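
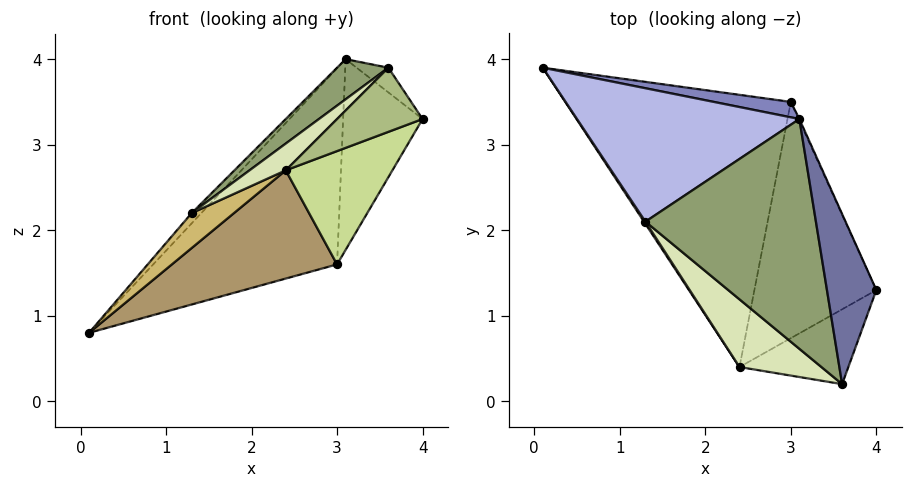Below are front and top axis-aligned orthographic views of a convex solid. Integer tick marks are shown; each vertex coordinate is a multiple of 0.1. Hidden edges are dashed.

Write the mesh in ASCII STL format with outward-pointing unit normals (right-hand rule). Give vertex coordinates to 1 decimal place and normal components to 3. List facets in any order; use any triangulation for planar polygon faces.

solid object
 facet normal 0.737 0.097 0.669
  outer loop
   vertex 3.6 0.2 3.9
   vertex 4.0 1.3 3.3
   vertex 3.1 3.3 4.0
  endloop
 endfacet
 facet normal 0.115 0.990 0.078
  outer loop
   vertex 3.0 3.5 1.6
   vertex 0.1 3.9 0.8
   vertex 3.1 3.3 4.0
  endloop
 endfacet
 facet normal 0.911 0.411 -0.004
  outer loop
   vertex 3.0 3.5 1.6
   vertex 3.1 3.3 4.0
   vertex 4.0 1.3 3.3
  endloop
 endfacet
 facet normal -0.724 0.053 0.688
  outer loop
   vertex 1.3 2.1 2.2
   vertex 3.1 3.3 4.0
   vertex 0.1 3.9 0.8
  endloop
 endfacet
 facet normal -0.656 -0.130 0.743
  outer loop
   vertex 1.3 2.1 2.2
   vertex 3.6 0.2 3.9
   vertex 3.1 3.3 4.0
  endloop
 endfacet
 facet normal 0.545 -0.545 -0.636
  outer loop
   vertex 2.4 0.4 2.7
   vertex 4.0 1.3 3.3
   vertex 3.6 0.2 3.9
  endloop
 endfacet
 facet normal 0.503 -0.374 -0.779
  outer loop
   vertex 2.4 0.4 2.7
   vertex 3.0 3.5 1.6
   vertex 4.0 1.3 3.3
  endloop
 endfacet
 facet normal -0.704 -0.261 0.660
  outer loop
   vertex 2.4 0.4 2.7
   vertex 3.6 0.2 3.9
   vertex 1.3 2.1 2.2
  endloop
 endfacet
 facet normal 0.201 -0.362 -0.910
  outer loop
   vertex 2.4 0.4 2.7
   vertex 0.1 3.9 0.8
   vertex 3.0 3.5 1.6
  endloop
 endfacet
 facet normal -0.844 -0.536 0.034
  outer loop
   vertex 2.4 0.4 2.7
   vertex 1.3 2.1 2.2
   vertex 0.1 3.9 0.8
  endloop
 endfacet
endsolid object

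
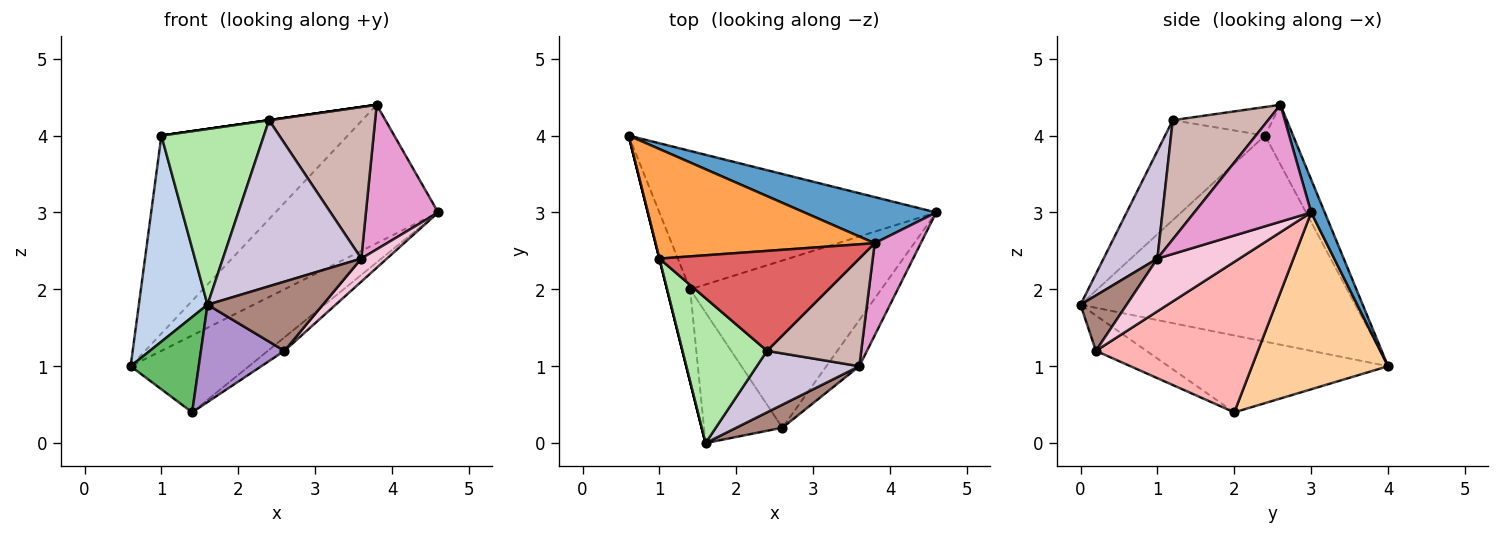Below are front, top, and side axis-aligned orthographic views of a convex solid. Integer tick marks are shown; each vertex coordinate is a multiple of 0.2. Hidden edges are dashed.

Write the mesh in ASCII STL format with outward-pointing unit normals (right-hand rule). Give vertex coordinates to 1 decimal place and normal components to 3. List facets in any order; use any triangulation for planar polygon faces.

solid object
 facet normal 0.079 0.946 0.315
  outer loop
   vertex 3.8 2.6 4.4
   vertex 4.6 3.0 3.0
   vertex 0.6 4.0 1.0
  endloop
 endfacet
 facet normal -0.970 -0.243 0.000
  outer loop
   vertex 1.0 2.4 4.0
   vertex 0.6 4.0 1.0
   vertex 1.6 0.0 1.8
  endloop
 endfacet
 facet normal -0.131 0.867 0.480
  outer loop
   vertex 1.0 2.4 4.0
   vertex 3.8 2.6 4.4
   vertex 0.6 4.0 1.0
  endloop
 endfacet
 facet normal 0.488 0.424 -0.763
  outer loop
   vertex 1.4 2.0 0.4
   vertex 0.6 4.0 1.0
   vertex 4.6 3.0 3.0
  endloop
 endfacet
 facet normal -0.918 -0.285 -0.275
  outer loop
   vertex 1.4 2.0 0.4
   vertex 1.6 0.0 1.8
   vertex 0.6 4.0 1.0
  endloop
 endfacet
 facet normal -0.601 -0.616 0.509
  outer loop
   vertex 2.4 1.2 4.2
   vertex 1.0 2.4 4.0
   vertex 1.6 0.0 1.8
  endloop
 endfacet
 facet normal -0.141 0.000 0.990
  outer loop
   vertex 2.4 1.2 4.2
   vertex 3.8 2.6 4.4
   vertex 1.0 2.4 4.0
  endloop
 endfacet
 facet normal 0.617 0.063 -0.784
  outer loop
   vertex 2.6 0.2 1.2
   vertex 1.4 2.0 0.4
   vertex 4.6 3.0 3.0
  endloop
 endfacet
 facet normal -0.340 -0.562 -0.754
  outer loop
   vertex 2.6 0.2 1.2
   vertex 1.6 0.0 1.8
   vertex 1.4 2.0 0.4
  endloop
 endfacet
 facet normal 0.343 -0.881 0.326
  outer loop
   vertex 3.6 1.0 2.4
   vertex 2.4 1.2 4.2
   vertex 1.6 0.0 1.8
  endloop
 endfacet
 facet normal 0.355 -0.887 0.296
  outer loop
   vertex 3.6 1.0 2.4
   vertex 1.6 0.0 1.8
   vertex 2.6 0.2 1.2
  endloop
 endfacet
 facet normal 0.591 -0.658 0.467
  outer loop
   vertex 3.6 1.0 2.4
   vertex 3.8 2.6 4.4
   vertex 2.4 1.2 4.2
  endloop
 endfacet
 facet normal 0.806 -0.499 0.318
  outer loop
   vertex 3.6 1.0 2.4
   vertex 4.6 3.0 3.0
   vertex 3.8 2.6 4.4
  endloop
 endfacet
 facet normal 0.820 -0.256 -0.512
  outer loop
   vertex 3.6 1.0 2.4
   vertex 2.6 0.2 1.2
   vertex 4.6 3.0 3.0
  endloop
 endfacet
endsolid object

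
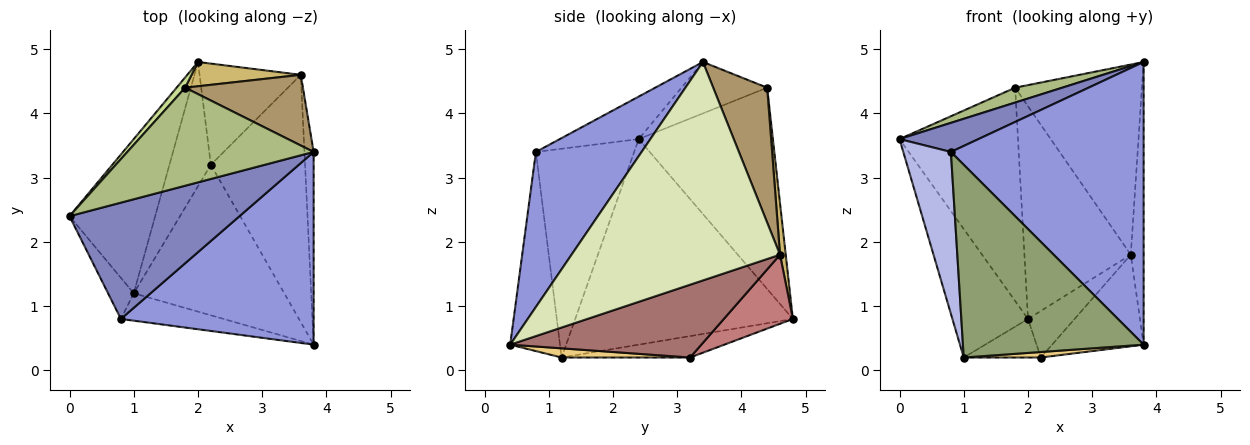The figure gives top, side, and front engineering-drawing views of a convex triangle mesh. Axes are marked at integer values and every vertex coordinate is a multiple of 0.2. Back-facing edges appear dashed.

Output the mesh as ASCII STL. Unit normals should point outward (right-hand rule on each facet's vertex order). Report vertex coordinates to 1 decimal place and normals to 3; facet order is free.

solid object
 facet normal -0.879 0.305 -0.366
  outer loop
   vertex 1.0 1.2 0.2
   vertex 0.0 2.4 3.6
   vertex 2.0 4.8 0.8
  endloop
 endfacet
 facet normal -0.236 -0.236 0.943
  outer loop
   vertex 0.8 0.8 3.4
   vertex 3.8 3.4 4.8
   vertex 0.0 2.4 3.6
  endloop
 endfacet
 facet normal 0.413 -0.753 0.513
  outer loop
   vertex 0.8 0.8 3.4
   vertex 3.8 0.4 0.4
   vertex 3.8 3.4 4.8
  endloop
 endfacet
 facet normal -0.894 -0.433 -0.110
  outer loop
   vertex 0.8 0.8 3.4
   vertex 0.0 2.4 3.6
   vertex 1.0 1.2 0.2
  endloop
 endfacet
 facet normal -0.263 -0.955 -0.136
  outer loop
   vertex 0.8 0.8 3.4
   vertex 1.0 1.2 0.2
   vertex 3.8 0.4 0.4
  endloop
 endfacet
 facet normal -0.263 -0.145 0.954
  outer loop
   vertex 1.8 4.4 4.4
   vertex 0.0 2.4 3.6
   vertex 3.8 3.4 4.8
  endloop
 endfacet
 facet normal -0.749 0.662 0.032
  outer loop
   vertex 1.8 4.4 4.4
   vertex 2.0 4.8 0.8
   vertex 0.0 2.4 3.6
  endloop
 endfacet
 facet normal 0.997 0.061 -0.042
  outer loop
   vertex 3.6 4.6 1.8
   vertex 3.8 3.4 4.8
   vertex 3.8 0.4 0.4
  endloop
 endfacet
 facet normal 0.371 0.871 0.324
  outer loop
   vertex 3.6 4.6 1.8
   vertex 1.8 4.4 4.4
   vertex 3.8 3.4 4.8
  endloop
 endfacet
 facet normal 0.053 0.992 0.113
  outer loop
   vertex 3.6 4.6 1.8
   vertex 2.0 4.8 0.8
   vertex 1.8 4.4 4.4
  endloop
 endfacet
 facet normal 0.061 -0.036 -0.997
  outer loop
   vertex 2.2 3.2 0.2
   vertex 3.8 0.4 0.4
   vertex 1.0 1.2 0.2
  endloop
 endfacet
 facet normal -0.443 0.266 -0.856
  outer loop
   vertex 2.2 3.2 0.2
   vertex 1.0 1.2 0.2
   vertex 2.0 4.8 0.8
  endloop
 endfacet
 facet normal 0.587 0.281 -0.759
  outer loop
   vertex 2.2 3.2 0.2
   vertex 3.6 4.6 1.8
   vertex 3.8 0.4 0.4
  endloop
 endfacet
 facet normal 0.527 0.355 -0.772
  outer loop
   vertex 2.2 3.2 0.2
   vertex 2.0 4.8 0.8
   vertex 3.6 4.6 1.8
  endloop
 endfacet
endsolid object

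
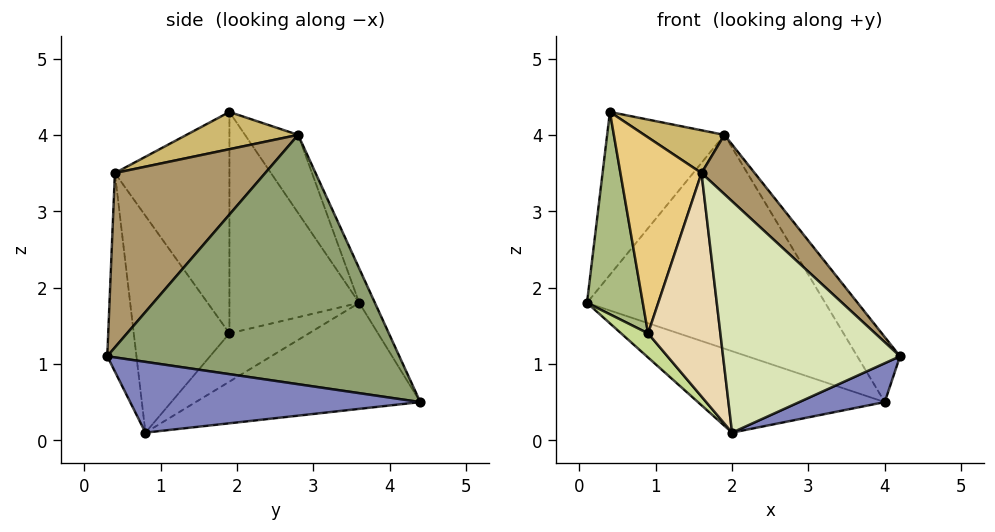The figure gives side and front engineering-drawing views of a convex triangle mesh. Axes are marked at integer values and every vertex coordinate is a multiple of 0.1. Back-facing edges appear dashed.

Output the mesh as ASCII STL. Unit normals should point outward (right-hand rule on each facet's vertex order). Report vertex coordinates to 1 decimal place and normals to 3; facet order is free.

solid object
 facet normal -0.356 0.296 -0.886
  outer loop
   vertex 2.0 0.8 0.1
   vertex 0.1 3.6 1.8
   vertex 4.0 4.4 0.5
  endloop
 endfacet
 facet normal 0.389 -0.115 -0.914
  outer loop
   vertex 2.0 0.8 0.1
   vertex 4.0 4.4 0.5
   vertex 4.2 0.3 1.1
  endloop
 endfacet
 facet normal -0.061 0.921 0.385
  outer loop
   vertex 1.9 2.8 4.0
   vertex 4.0 4.4 0.5
   vertex 0.1 3.6 1.8
  endloop
 endfacet
 facet normal -0.343 0.757 0.556
  outer loop
   vertex 1.9 2.8 4.0
   vertex 0.1 3.6 1.8
   vertex 0.4 1.9 4.3
  endloop
 endfacet
 facet normal 0.826 0.121 0.551
  outer loop
   vertex 1.9 2.8 4.0
   vertex 4.2 0.3 1.1
   vertex 4.0 4.4 0.5
  endloop
 endfacet
 facet normal -0.907 -0.390 -0.156
  outer loop
   vertex 0.9 1.9 1.4
   vertex 0.4 1.9 4.3
   vertex 0.1 3.6 1.8
  endloop
 endfacet
 facet normal -0.837 -0.284 -0.468
  outer loop
   vertex 0.9 1.9 1.4
   vertex 0.1 3.6 1.8
   vertex 2.0 0.8 0.1
  endloop
 endfacet
 facet normal -0.161 -0.978 -0.134
  outer loop
   vertex 1.6 0.4 3.5
   vertex 2.0 0.8 0.1
   vertex 4.2 0.3 1.1
  endloop
 endfacet
 facet normal 0.655 -0.232 0.719
  outer loop
   vertex 1.6 0.4 3.5
   vertex 4.2 0.3 1.1
   vertex 1.9 2.8 4.0
  endloop
 endfacet
 facet normal 0.322 -0.232 0.918
  outer loop
   vertex 1.6 0.4 3.5
   vertex 1.9 2.8 4.0
   vertex 0.4 1.9 4.3
  endloop
 endfacet
 facet normal -0.808 -0.572 -0.139
  outer loop
   vertex 1.6 0.4 3.5
   vertex 0.4 1.9 4.3
   vertex 0.9 1.9 1.4
  endloop
 endfacet
 facet normal -0.787 -0.595 -0.163
  outer loop
   vertex 1.6 0.4 3.5
   vertex 0.9 1.9 1.4
   vertex 2.0 0.8 0.1
  endloop
 endfacet
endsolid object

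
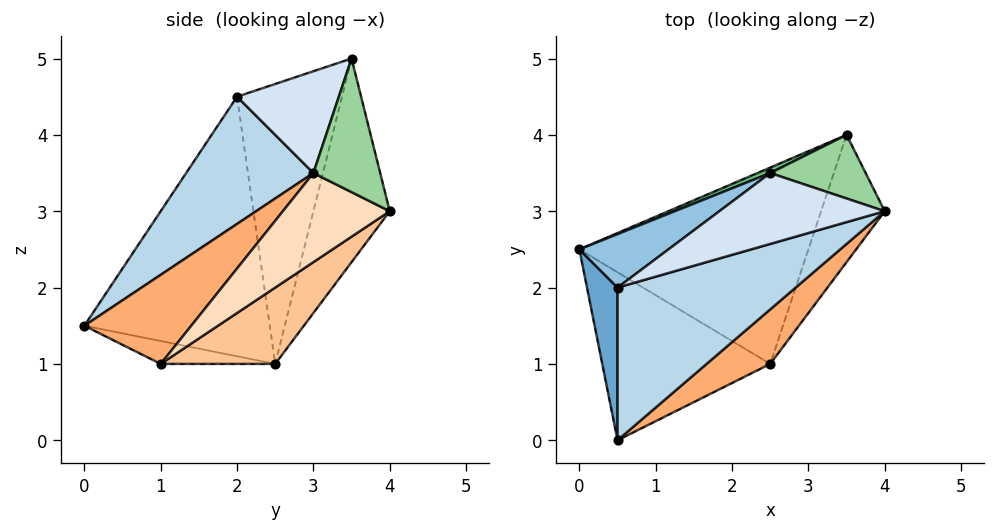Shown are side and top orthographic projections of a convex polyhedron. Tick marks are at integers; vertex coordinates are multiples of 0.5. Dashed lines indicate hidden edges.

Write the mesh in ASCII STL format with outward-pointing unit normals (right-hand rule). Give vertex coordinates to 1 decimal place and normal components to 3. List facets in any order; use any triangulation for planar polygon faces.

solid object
 facet normal -0.978 -0.173 0.115
  outer loop
   vertex 0.5 2.0 4.5
   vertex 0.0 2.5 1.0
   vertex 0.5 0.0 1.5
  endloop
 endfacet
 facet normal -0.619 0.760 0.197
  outer loop
   vertex 0.5 2.0 4.5
   vertex 2.5 3.5 5.0
   vertex 0.0 2.5 1.0
  endloop
 endfacet
 facet normal 0.368 -0.774 0.516
  outer loop
   vertex 0.5 2.0 4.5
   vertex 0.5 0.0 1.5
   vertex 4.0 3.0 3.5
  endloop
 endfacet
 facet normal 0.374 -0.701 0.607
  outer loop
   vertex 0.5 2.0 4.5
   vertex 4.0 3.0 3.5
   vertex 2.5 3.5 5.0
  endloop
 endfacet
 facet normal -0.132 -0.220 -0.967
  outer loop
   vertex 2.5 1.0 1.0
   vertex 0.5 0.0 1.5
   vertex 0.0 2.5 1.0
  endloop
 endfacet
 facet normal 0.487 -0.801 0.348
  outer loop
   vertex 2.5 1.0 1.0
   vertex 4.0 3.0 3.5
   vertex 0.5 0.0 1.5
  endloop
 endfacet
 facet normal 0.280 0.466 -0.839
  outer loop
   vertex 3.5 4.0 3.0
   vertex 2.5 1.0 1.0
   vertex 0.0 2.5 1.0
  endloop
 endfacet
 facet normal 0.808 0.115 -0.577
  outer loop
   vertex 3.5 4.0 3.0
   vertex 4.0 3.0 3.5
   vertex 2.5 1.0 1.0
  endloop
 endfacet
 facet normal -0.406 0.914 0.025
  outer loop
   vertex 3.5 4.0 3.0
   vertex 0.0 2.5 1.0
   vertex 2.5 3.5 5.0
  endloop
 endfacet
 facet normal 0.667 0.572 0.477
  outer loop
   vertex 3.5 4.0 3.0
   vertex 2.5 3.5 5.0
   vertex 4.0 3.0 3.5
  endloop
 endfacet
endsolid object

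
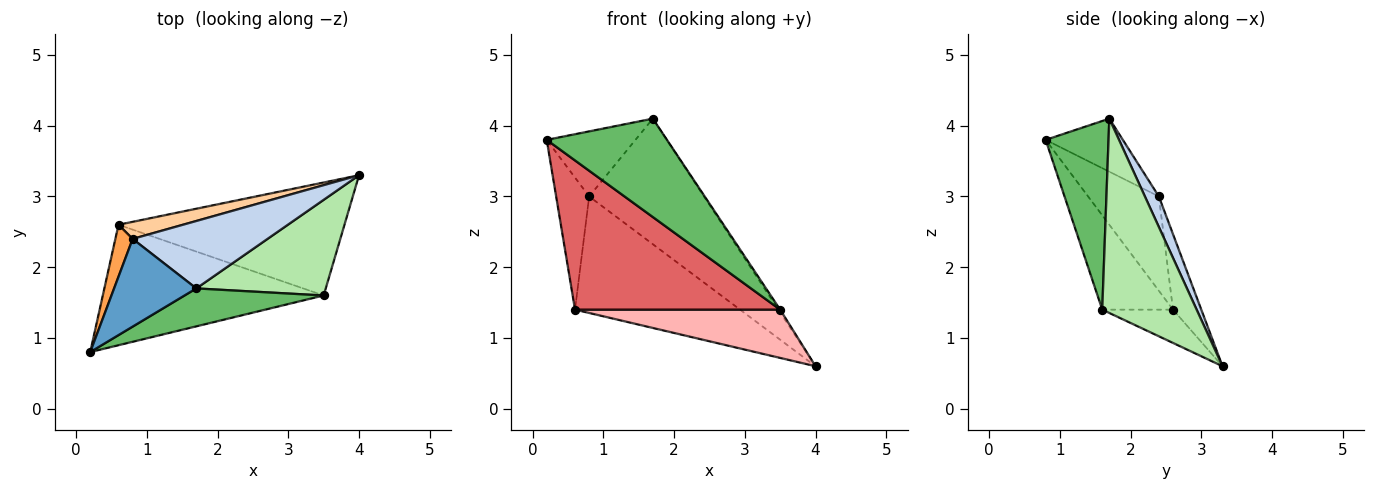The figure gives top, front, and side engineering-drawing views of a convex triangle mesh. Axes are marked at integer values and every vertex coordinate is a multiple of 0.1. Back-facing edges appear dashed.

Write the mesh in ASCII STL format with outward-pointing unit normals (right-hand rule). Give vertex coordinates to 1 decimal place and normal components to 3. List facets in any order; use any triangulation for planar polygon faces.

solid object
 facet normal -0.460 0.529 0.713
  outer loop
   vertex 0.8 2.4 3.0
   vertex 0.2 0.8 3.8
   vertex 1.7 1.7 4.1
  endloop
 endfacet
 facet normal 0.106 0.876 0.470
  outer loop
   vertex 0.8 2.4 3.0
   vertex 1.7 1.7 4.1
   vertex 4.0 3.3 0.6
  endloop
 endfacet
 facet normal -0.894 0.417 0.164
  outer loop
   vertex 0.6 2.6 1.4
   vertex 0.2 0.8 3.8
   vertex 0.8 2.4 3.0
  endloop
 endfacet
 facet normal -0.167 0.976 0.143
  outer loop
   vertex 0.6 2.6 1.4
   vertex 0.8 2.4 3.0
   vertex 4.0 3.3 0.6
  endloop
 endfacet
 facet normal 0.438 -0.839 0.323
  outer loop
   vertex 3.5 1.6 1.4
   vertex 1.7 1.7 4.1
   vertex 0.2 0.8 3.8
  endloop
 endfacet
 facet normal 0.832 0.016 0.554
  outer loop
   vertex 3.5 1.6 1.4
   vertex 4.0 3.3 0.6
   vertex 1.7 1.7 4.1
  endloop
 endfacet
 facet normal -0.259 -0.751 -0.607
  outer loop
   vertex 3.5 1.6 1.4
   vertex 0.2 0.8 3.8
   vertex 0.6 2.6 1.4
  endloop
 endfacet
 facet normal -0.134 -0.389 -0.911
  outer loop
   vertex 3.5 1.6 1.4
   vertex 0.6 2.6 1.4
   vertex 4.0 3.3 0.6
  endloop
 endfacet
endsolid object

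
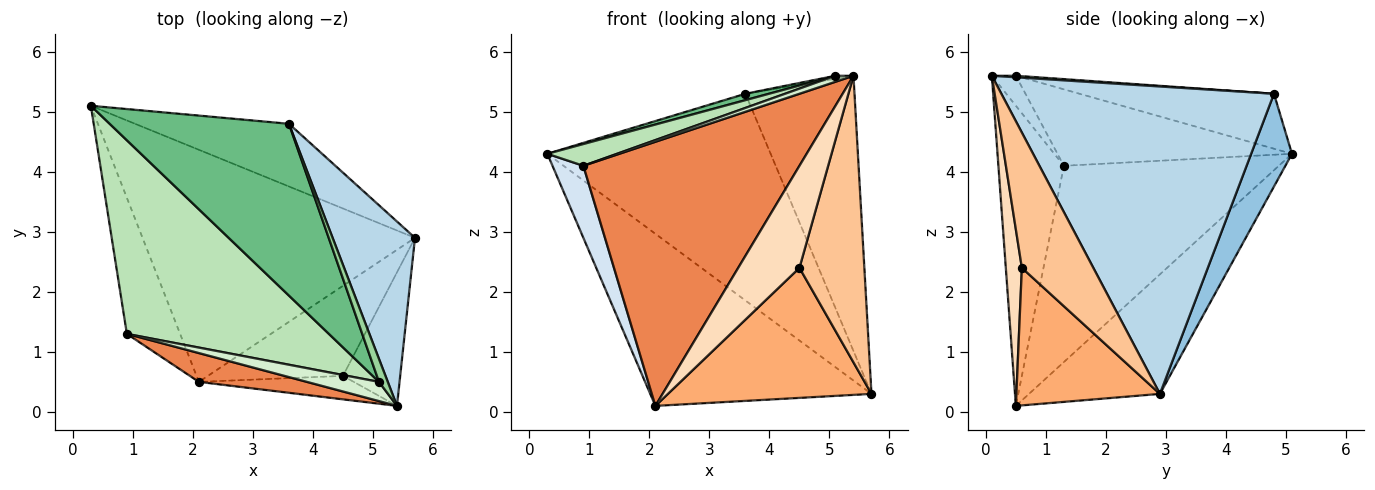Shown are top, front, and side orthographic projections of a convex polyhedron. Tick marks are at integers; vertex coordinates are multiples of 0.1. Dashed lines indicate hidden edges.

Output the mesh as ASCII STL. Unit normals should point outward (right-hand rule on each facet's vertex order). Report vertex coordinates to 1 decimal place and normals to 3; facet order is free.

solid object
 facet normal -0.332 0.562 -0.758
  outer loop
   vertex 2.1 0.5 0.1
   vertex 0.3 5.1 4.3
   vertex 5.7 2.9 0.3
  endloop
 endfacet
 facet normal 0.172 0.943 -0.286
  outer loop
   vertex 3.6 4.8 5.3
   vertex 5.7 2.9 0.3
   vertex 0.3 5.1 4.3
  endloop
 endfacet
 facet normal 0.901 0.360 0.241
  outer loop
   vertex 3.6 4.8 5.3
   vertex 5.4 0.1 5.6
   vertex 5.7 2.9 0.3
  endloop
 endfacet
 facet normal -0.956 -0.137 -0.259
  outer loop
   vertex 0.9 1.3 4.1
   vertex 0.3 5.1 4.3
   vertex 2.1 0.5 0.1
  endloop
 endfacet
 facet normal -0.288 -0.952 0.104
  outer loop
   vertex 0.9 1.3 4.1
   vertex 2.1 0.5 0.1
   vertex 5.4 0.1 5.6
  endloop
 endfacet
 facet normal 0.502 -0.711 -0.492
  outer loop
   vertex 4.5 0.6 2.4
   vertex 2.1 0.5 0.1
   vertex 5.7 2.9 0.3
  endloop
 endfacet
 facet normal 0.706 -0.642 -0.299
  outer loop
   vertex 4.5 0.6 2.4
   vertex 5.7 2.9 0.3
   vertex 5.4 0.1 5.6
  endloop
 endfacet
 facet normal 0.247 -0.944 -0.217
  outer loop
   vertex 4.5 0.6 2.4
   vertex 5.4 0.1 5.6
   vertex 2.1 0.5 0.1
  endloop
 endfacet
 facet normal -0.293 -0.035 0.956
  outer loop
   vertex 5.1 0.5 5.6
   vertex 3.6 4.8 5.3
   vertex 0.3 5.1 4.3
  endloop
 endfacet
 facet normal 0.170 0.127 0.977
  outer loop
   vertex 5.1 0.5 5.6
   vertex 5.4 0.1 5.6
   vertex 3.6 4.8 5.3
  endloop
 endfacet
 facet normal -0.352 -0.105 0.930
  outer loop
   vertex 5.1 0.5 5.6
   vertex 0.3 5.1 4.3
   vertex 0.9 1.3 4.1
  endloop
 endfacet
 facet normal -0.370 -0.277 0.887
  outer loop
   vertex 5.1 0.5 5.6
   vertex 0.9 1.3 4.1
   vertex 5.4 0.1 5.6
  endloop
 endfacet
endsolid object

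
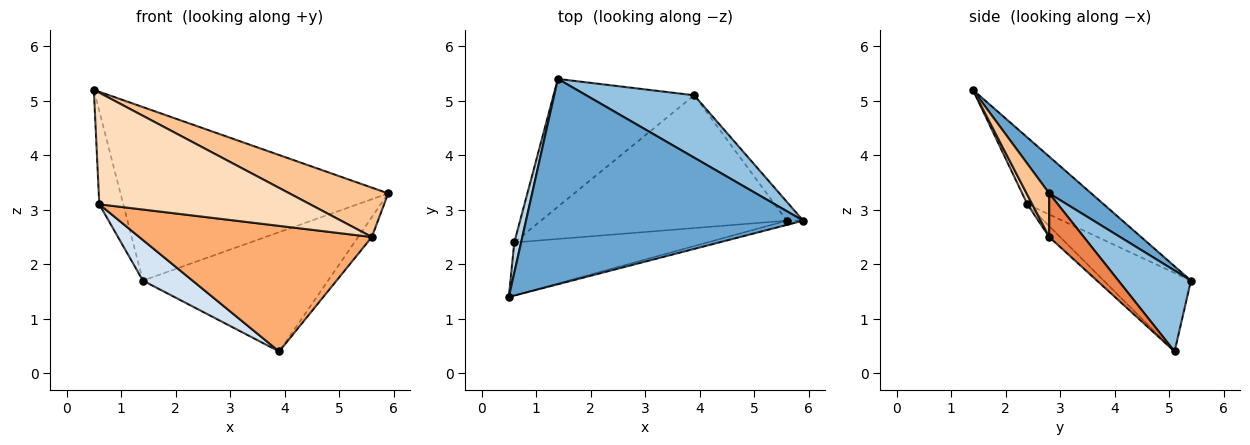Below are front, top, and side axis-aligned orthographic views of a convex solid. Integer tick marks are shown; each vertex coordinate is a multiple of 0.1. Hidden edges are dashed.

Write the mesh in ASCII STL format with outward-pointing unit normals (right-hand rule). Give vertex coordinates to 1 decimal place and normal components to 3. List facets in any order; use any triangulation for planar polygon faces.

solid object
 facet normal 0.101 0.642 0.760
  outer loop
   vertex 1.4 5.4 1.7
   vertex 0.5 1.4 5.2
   vertex 5.9 2.8 3.3
  endloop
 endfacet
 facet normal 0.328 0.837 0.438
  outer loop
   vertex 3.9 5.1 0.4
   vertex 1.4 5.4 1.7
   vertex 5.9 2.8 3.3
  endloop
 endfacet
 facet normal -0.950 0.298 0.097
  outer loop
   vertex 0.6 2.4 3.1
   vertex 0.5 1.4 5.2
   vertex 1.4 5.4 1.7
  endloop
 endfacet
 facet normal -0.470 -0.267 -0.841
  outer loop
   vertex 0.6 2.4 3.1
   vertex 1.4 5.4 1.7
   vertex 3.9 5.1 0.4
  endloop
 endfacet
 facet normal 0.878 0.348 -0.329
  outer loop
   vertex 5.6 2.8 2.5
   vertex 3.9 5.1 0.4
   vertex 5.9 2.8 3.3
  endloop
 endfacet
 facet normal -0.032 -0.687 -0.726
  outer loop
   vertex 5.6 2.8 2.5
   vertex 0.6 2.4 3.1
   vertex 3.9 5.1 0.4
  endloop
 endfacet
 facet normal 0.222 -0.971 -0.083
  outer loop
   vertex 5.6 2.8 2.5
   vertex 5.9 2.8 3.3
   vertex 0.5 1.4 5.2
  endloop
 endfacet
 facet normal 0.021 -0.903 -0.429
  outer loop
   vertex 5.6 2.8 2.5
   vertex 0.5 1.4 5.2
   vertex 0.6 2.4 3.1
  endloop
 endfacet
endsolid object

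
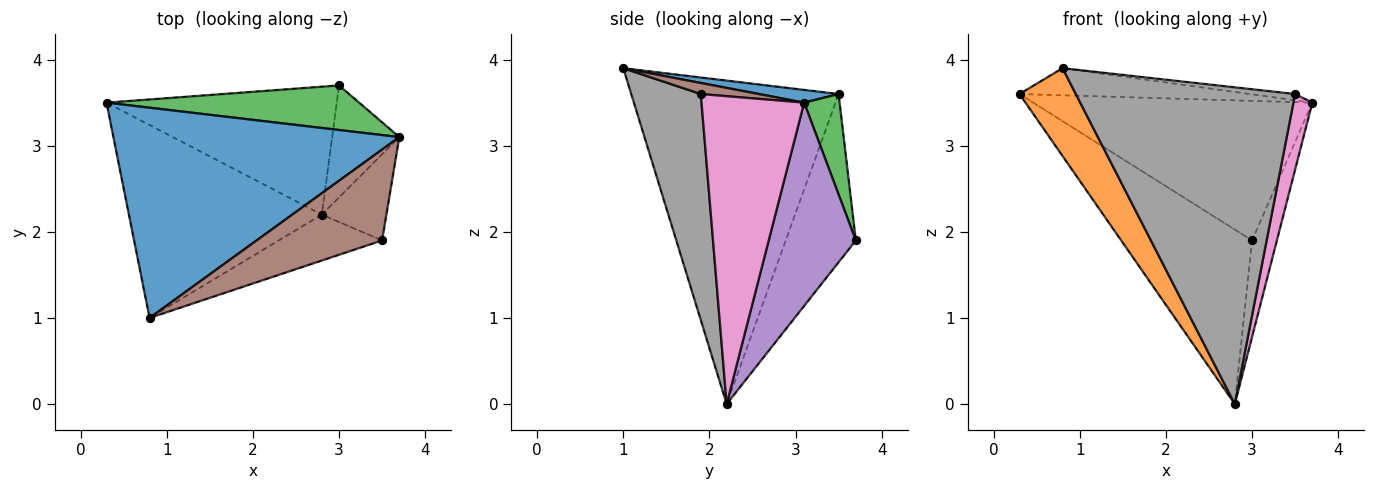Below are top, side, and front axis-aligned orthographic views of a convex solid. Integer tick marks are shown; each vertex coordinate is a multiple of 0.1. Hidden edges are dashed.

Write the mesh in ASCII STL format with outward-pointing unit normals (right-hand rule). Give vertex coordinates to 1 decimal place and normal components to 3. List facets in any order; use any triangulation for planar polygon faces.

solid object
 facet normal 0.044 0.128 0.991
  outer loop
   vertex 0.8 1.0 3.9
   vertex 3.7 3.1 3.5
   vertex 0.3 3.5 3.6
  endloop
 endfacet
 facet normal -0.836 -0.227 -0.499
  outer loop
   vertex 2.8 2.2 0.0
   vertex 0.8 1.0 3.9
   vertex 0.3 3.5 3.6
  endloop
 endfacet
 facet normal 0.120 0.946 0.302
  outer loop
   vertex 3.0 3.7 1.9
   vertex 0.3 3.5 3.6
   vertex 3.7 3.1 3.5
  endloop
 endfacet
 facet normal -0.397 0.740 -0.543
  outer loop
   vertex 3.0 3.7 1.9
   vertex 2.8 2.2 0.0
   vertex 0.3 3.5 3.6
  endloop
 endfacet
 facet normal 0.916 0.261 -0.303
  outer loop
   vertex 3.0 3.7 1.9
   vertex 3.7 3.1 3.5
   vertex 2.8 2.2 0.0
  endloop
 endfacet
 facet normal 0.088 0.068 0.994
  outer loop
   vertex 3.5 1.9 3.6
   vertex 3.7 3.1 3.5
   vertex 0.8 1.0 3.9
  endloop
 endfacet
 facet normal 0.963 -0.177 -0.202
  outer loop
   vertex 3.5 1.9 3.6
   vertex 2.8 2.2 0.0
   vertex 3.7 3.1 3.5
  endloop
 endfacet
 facet normal 0.300 -0.944 -0.137
  outer loop
   vertex 3.5 1.9 3.6
   vertex 0.8 1.0 3.9
   vertex 2.8 2.2 0.0
  endloop
 endfacet
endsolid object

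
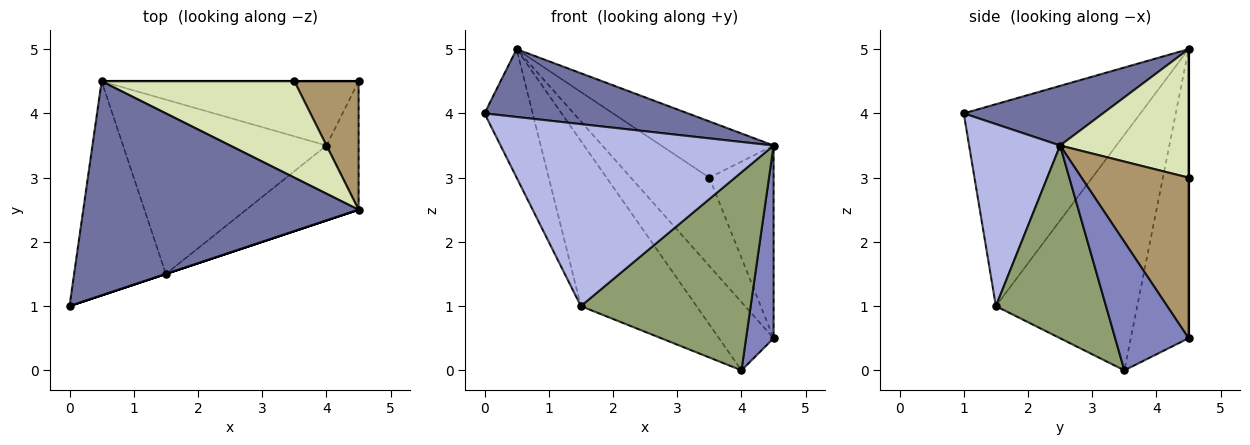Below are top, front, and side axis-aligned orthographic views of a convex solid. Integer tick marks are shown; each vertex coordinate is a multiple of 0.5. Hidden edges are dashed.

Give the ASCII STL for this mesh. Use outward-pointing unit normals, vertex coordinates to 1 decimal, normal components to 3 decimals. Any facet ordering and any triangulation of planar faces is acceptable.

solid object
 facet normal 0.202 -0.296 0.934
  outer loop
   vertex 0.5 4.5 5.0
   vertex 0.0 1.0 4.0
   vertex 4.5 2.5 3.5
  endloop
 endfacet
 facet normal 0.912 -0.342 -0.228
  outer loop
   vertex 4.5 4.5 0.5
   vertex 4.5 2.5 3.5
   vertex 4.0 3.5 0.0
  endloop
 endfacet
 facet normal -0.611 0.577 -0.543
  outer loop
   vertex 4.5 4.5 0.5
   vertex 4.0 3.5 0.0
   vertex 0.5 4.5 5.0
  endloop
 endfacet
 facet normal 0.316 -0.949 0.000
  outer loop
   vertex 1.5 1.5 1.0
   vertex 4.5 2.5 3.5
   vertex 0.0 1.0 4.0
  endloop
 endfacet
 facet normal 0.519 -0.800 -0.303
  outer loop
   vertex 1.5 1.5 1.0
   vertex 4.0 3.5 0.0
   vertex 4.5 2.5 3.5
  endloop
 endfacet
 facet normal -0.884 0.241 -0.402
  outer loop
   vertex 1.5 1.5 1.0
   vertex 0.0 1.0 4.0
   vertex 0.5 4.5 5.0
  endloop
 endfacet
 facet normal -0.643 0.526 -0.556
  outer loop
   vertex 1.5 1.5 1.0
   vertex 0.5 4.5 5.0
   vertex 4.0 3.5 0.0
  endloop
 endfacet
 facet normal 0.499 0.437 0.749
  outer loop
   vertex 3.5 4.5 3.0
   vertex 0.5 4.5 5.0
   vertex 4.5 2.5 3.5
  endloop
 endfacet
 facet normal 0.811 0.487 0.324
  outer loop
   vertex 3.5 4.5 3.0
   vertex 4.5 2.5 3.5
   vertex 4.5 4.5 0.5
  endloop
 endfacet
 facet normal 0.000 1.000 0.000
  outer loop
   vertex 3.5 4.5 3.0
   vertex 4.5 4.5 0.5
   vertex 0.5 4.5 5.0
  endloop
 endfacet
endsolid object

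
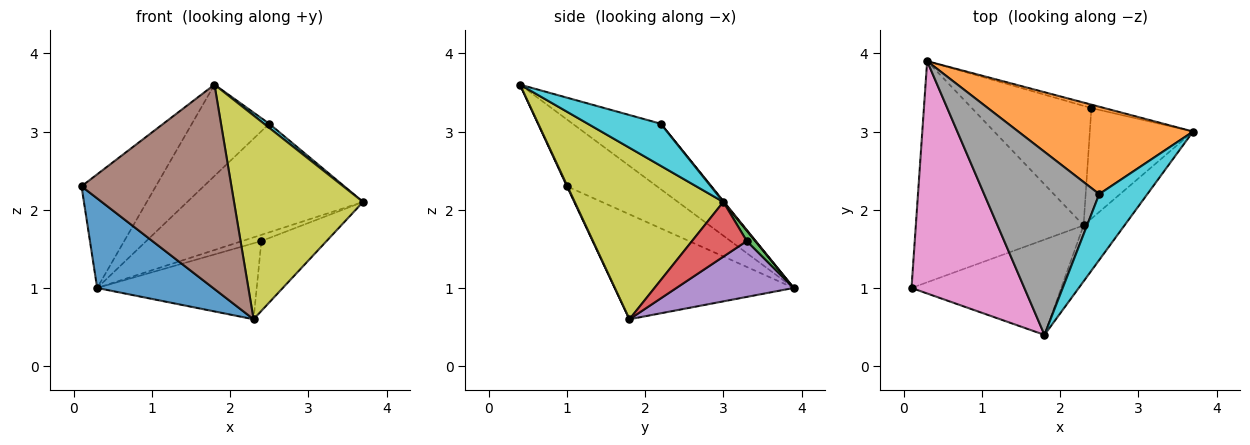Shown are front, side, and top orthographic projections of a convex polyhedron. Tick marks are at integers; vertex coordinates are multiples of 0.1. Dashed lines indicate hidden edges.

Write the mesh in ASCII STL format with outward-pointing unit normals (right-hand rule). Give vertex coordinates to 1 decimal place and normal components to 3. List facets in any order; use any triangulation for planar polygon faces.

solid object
 facet normal -0.501 -0.325 -0.802
  outer loop
   vertex 2.3 1.8 0.6
   vertex 0.1 1.0 2.3
   vertex 0.3 3.9 1.0
  endloop
 endfacet
 facet normal 0.003 0.779 0.627
  outer loop
   vertex 2.5 2.2 3.1
   vertex 3.7 3.0 2.1
   vertex 0.3 3.9 1.0
  endloop
 endfacet
 facet normal 0.362 0.815 -0.453
  outer loop
   vertex 2.4 3.3 1.6
   vertex 0.3 3.9 1.0
   vertex 3.7 3.0 2.1
  endloop
 endfacet
 facet normal 0.409 0.487 -0.772
  outer loop
   vertex 2.4 3.3 1.6
   vertex 3.7 3.0 2.1
   vertex 2.3 1.8 0.6
  endloop
 endfacet
 facet normal 0.367 0.499 -0.785
  outer loop
   vertex 2.4 3.3 1.6
   vertex 2.3 1.8 0.6
   vertex 0.3 3.9 1.0
  endloop
 endfacet
 facet normal 0.003 -0.906 -0.422
  outer loop
   vertex 1.8 0.4 3.6
   vertex 0.1 1.0 2.3
   vertex 2.3 1.8 0.6
  endloop
 endfacet
 facet normal -0.470 0.388 0.793
  outer loop
   vertex 1.8 0.4 3.6
   vertex 0.3 3.9 1.0
   vertex 0.1 1.0 2.3
  endloop
 endfacet
 facet normal -0.454 0.398 0.797
  outer loop
   vertex 1.8 0.4 3.6
   vertex 2.5 2.2 3.1
   vertex 0.3 3.9 1.0
  endloop
 endfacet
 facet normal 0.743 -0.645 -0.177
  outer loop
   vertex 1.8 0.4 3.6
   vertex 2.3 1.8 0.6
   vertex 3.7 3.0 2.1
  endloop
 endfacet
 facet normal 0.658 -0.047 0.752
  outer loop
   vertex 1.8 0.4 3.6
   vertex 3.7 3.0 2.1
   vertex 2.5 2.2 3.1
  endloop
 endfacet
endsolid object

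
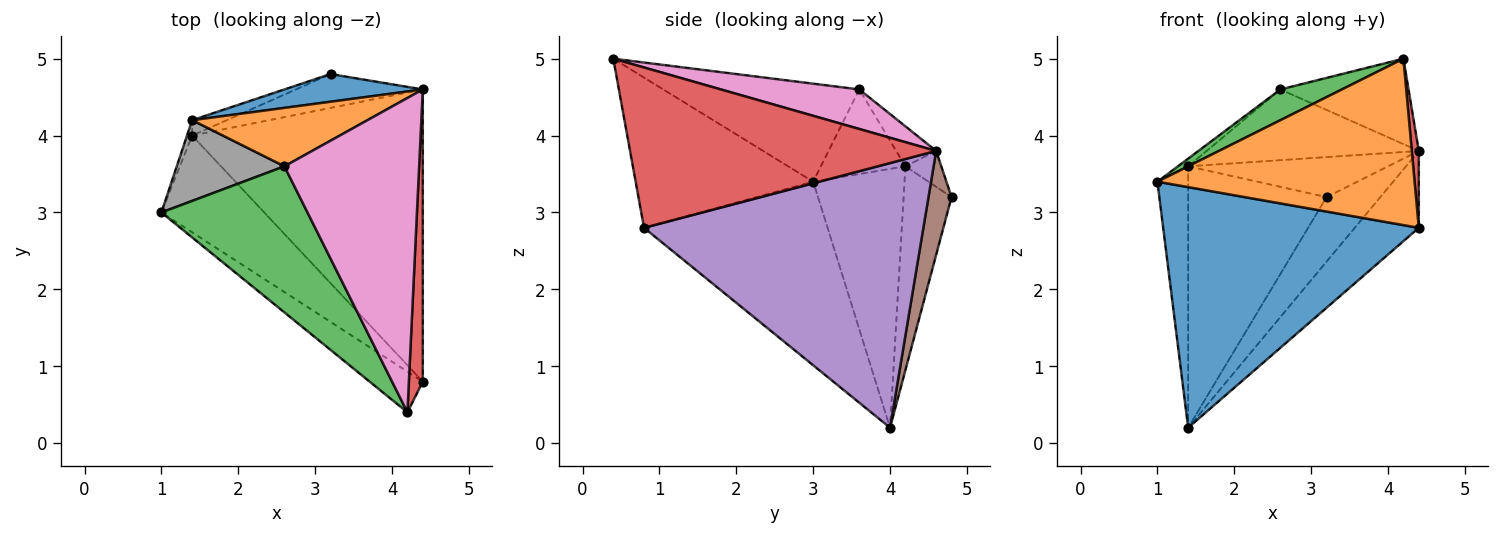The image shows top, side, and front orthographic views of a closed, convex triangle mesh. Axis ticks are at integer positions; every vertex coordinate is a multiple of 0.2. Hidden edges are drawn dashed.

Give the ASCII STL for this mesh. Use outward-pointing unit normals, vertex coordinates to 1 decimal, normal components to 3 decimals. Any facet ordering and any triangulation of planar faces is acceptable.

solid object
 facet normal -0.554 -0.772 -0.311
  outer loop
   vertex 1.4 4.0 0.2
   vertex 4.4 0.8 2.8
   vertex 1.0 3.0 3.4
  endloop
 endfacet
 facet normal -0.557 -0.807 -0.197
  outer loop
   vertex 4.2 0.4 5.0
   vertex 1.0 3.0 3.4
   vertex 4.4 0.8 2.8
  endloop
 endfacet
 facet normal -0.549 -0.172 0.818
  outer loop
   vertex 2.6 3.6 4.6
   vertex 1.0 3.0 3.4
   vertex 4.2 0.4 5.0
  endloop
 endfacet
 facet normal 0.996 -0.023 0.086
  outer loop
   vertex 4.4 4.6 3.8
   vertex 4.2 0.4 5.0
   vertex 4.4 0.8 2.8
  endloop
 endfacet
 facet normal 0.743 0.170 -0.647
  outer loop
   vertex 4.4 4.6 3.8
   vertex 4.4 0.8 2.8
   vertex 1.4 4.0 0.2
  endloop
 endfacet
 facet normal 0.355 0.828 -0.434
  outer loop
   vertex 4.4 4.6 3.8
   vertex 1.4 4.0 0.2
   vertex 3.2 4.8 3.2
  endloop
 endfacet
 facet normal 0.272 0.252 0.928
  outer loop
   vertex 4.4 4.6 3.8
   vertex 2.6 3.6 4.6
   vertex 4.2 0.4 5.0
  endloop
 endfacet
 facet normal -0.616 0.075 0.784
  outer loop
   vertex 1.4 4.2 3.6
   vertex 1.0 3.0 3.4
   vertex 2.6 3.6 4.6
  endloop
 endfacet
 facet normal -0.948 0.319 -0.019
  outer loop
   vertex 1.4 4.2 3.6
   vertex 1.4 4.0 0.2
   vertex 1.0 3.0 3.4
  endloop
 endfacet
 facet normal -0.327 0.943 -0.055
  outer loop
   vertex 1.4 4.2 3.6
   vertex 3.2 4.8 3.2
   vertex 1.4 4.0 0.2
  endloop
 endfacet
 facet normal -0.146 0.813 0.563
  outer loop
   vertex 1.4 4.2 3.6
   vertex 4.4 4.6 3.8
   vertex 3.2 4.8 3.2
  endloop
 endfacet
 facet normal -0.144 0.763 0.630
  outer loop
   vertex 1.4 4.2 3.6
   vertex 2.6 3.6 4.6
   vertex 4.4 4.6 3.8
  endloop
 endfacet
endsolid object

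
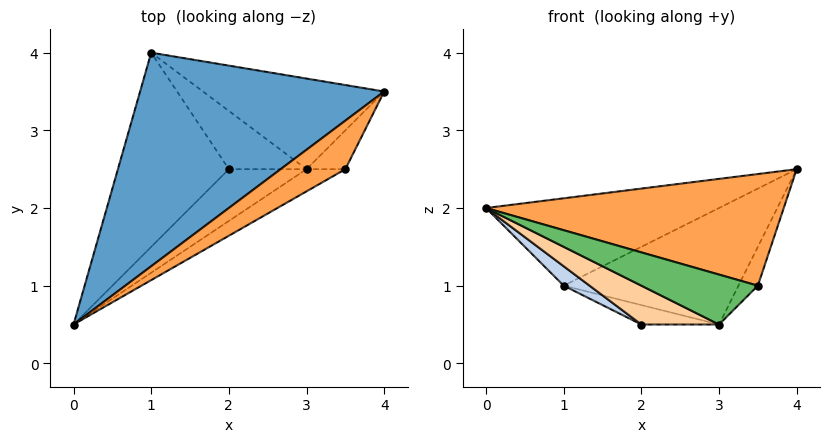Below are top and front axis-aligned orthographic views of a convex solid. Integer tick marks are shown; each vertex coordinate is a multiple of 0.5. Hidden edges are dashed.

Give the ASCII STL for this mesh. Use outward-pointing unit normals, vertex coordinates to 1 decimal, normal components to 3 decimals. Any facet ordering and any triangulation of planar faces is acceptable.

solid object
 facet normal -0.371 0.352 0.859
  outer loop
   vertex 1.0 4.0 1.0
   vertex 0.0 0.5 2.0
   vertex 4.0 3.5 2.5
  endloop
 endfacet
 facet normal -0.543 -0.084 -0.836
  outer loop
   vertex 2.0 2.5 0.5
   vertex 0.0 0.5 2.0
   vertex 1.0 4.0 1.0
  endloop
 endfacet
 facet normal 0.538 -0.773 0.336
  outer loop
   vertex 3.5 2.5 1.0
   vertex 4.0 3.5 2.5
   vertex 0.0 0.5 2.0
  endloop
 endfacet
 facet normal 0.000 -0.600 -0.800
  outer loop
   vertex 3.0 2.5 0.5
   vertex 0.0 0.5 2.0
   vertex 2.0 2.5 0.5
  endloop
 endfacet
 facet normal 0.376 -0.847 -0.376
  outer loop
   vertex 3.0 2.5 0.5
   vertex 3.5 2.5 1.0
   vertex 0.0 0.5 2.0
  endloop
 endfacet
 facet normal 0.000 0.316 -0.949
  outer loop
   vertex 3.0 2.5 0.5
   vertex 2.0 2.5 0.5
   vertex 1.0 4.0 1.0
  endloop
 endfacet
 facet normal 0.402 0.723 -0.562
  outer loop
   vertex 3.0 2.5 0.5
   vertex 1.0 4.0 1.0
   vertex 4.0 3.5 2.5
  endloop
 endfacet
 facet normal 0.577 0.577 -0.577
  outer loop
   vertex 3.0 2.5 0.5
   vertex 4.0 3.5 2.5
   vertex 3.5 2.5 1.0
  endloop
 endfacet
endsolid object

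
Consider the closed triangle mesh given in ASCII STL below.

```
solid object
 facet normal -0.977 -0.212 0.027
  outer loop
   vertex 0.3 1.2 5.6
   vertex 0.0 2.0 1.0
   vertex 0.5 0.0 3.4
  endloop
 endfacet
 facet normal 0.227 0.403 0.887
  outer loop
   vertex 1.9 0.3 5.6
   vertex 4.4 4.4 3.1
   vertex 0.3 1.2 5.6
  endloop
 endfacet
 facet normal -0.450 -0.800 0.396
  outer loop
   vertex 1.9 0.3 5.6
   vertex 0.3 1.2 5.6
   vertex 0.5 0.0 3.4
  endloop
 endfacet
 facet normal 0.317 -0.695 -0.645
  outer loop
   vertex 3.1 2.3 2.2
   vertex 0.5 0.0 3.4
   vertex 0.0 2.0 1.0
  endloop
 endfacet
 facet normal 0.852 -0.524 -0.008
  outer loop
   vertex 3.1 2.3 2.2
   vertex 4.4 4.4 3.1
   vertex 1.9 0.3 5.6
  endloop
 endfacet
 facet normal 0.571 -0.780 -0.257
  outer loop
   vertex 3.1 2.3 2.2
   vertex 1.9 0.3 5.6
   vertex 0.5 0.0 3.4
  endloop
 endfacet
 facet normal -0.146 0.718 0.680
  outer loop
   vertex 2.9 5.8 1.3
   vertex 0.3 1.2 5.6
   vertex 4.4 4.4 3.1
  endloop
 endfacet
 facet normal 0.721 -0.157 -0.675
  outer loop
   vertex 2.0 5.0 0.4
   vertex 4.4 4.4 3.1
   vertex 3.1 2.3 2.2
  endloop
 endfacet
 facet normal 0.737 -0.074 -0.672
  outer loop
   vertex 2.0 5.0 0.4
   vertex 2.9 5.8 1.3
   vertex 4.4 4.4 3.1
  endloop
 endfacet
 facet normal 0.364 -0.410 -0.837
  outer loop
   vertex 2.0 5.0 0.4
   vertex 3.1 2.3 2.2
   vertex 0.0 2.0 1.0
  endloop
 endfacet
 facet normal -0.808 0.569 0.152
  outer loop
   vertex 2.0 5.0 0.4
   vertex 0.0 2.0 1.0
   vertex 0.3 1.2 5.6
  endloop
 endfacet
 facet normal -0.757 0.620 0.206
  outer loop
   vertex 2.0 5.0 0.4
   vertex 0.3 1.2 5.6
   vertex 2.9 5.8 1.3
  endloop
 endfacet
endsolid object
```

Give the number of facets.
12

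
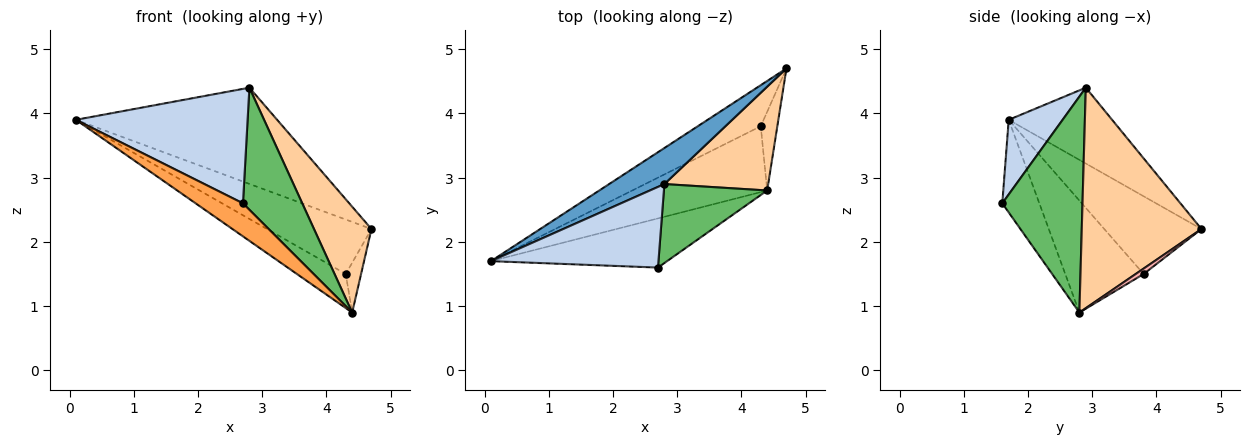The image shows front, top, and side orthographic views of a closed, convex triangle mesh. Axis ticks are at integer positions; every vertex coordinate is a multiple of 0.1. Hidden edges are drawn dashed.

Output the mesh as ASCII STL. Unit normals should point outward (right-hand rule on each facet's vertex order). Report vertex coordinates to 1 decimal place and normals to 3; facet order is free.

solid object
 facet normal -0.434 0.844 0.316
  outer loop
   vertex 2.8 2.9 4.4
   vertex 4.7 4.7 2.2
   vertex 0.1 1.7 3.9
  endloop
 endfacet
 facet normal 0.249 -0.792 0.558
  outer loop
   vertex 2.8 2.9 4.4
   vertex 0.1 1.7 3.9
   vertex 2.7 1.6 2.6
  endloop
 endfacet
 facet normal -0.400 -0.511 -0.761
  outer loop
   vertex 4.4 2.8 0.9
   vertex 2.7 1.6 2.6
   vertex 0.1 1.7 3.9
  endloop
 endfacet
 facet normal 0.830 -0.398 0.391
  outer loop
   vertex 4.4 2.8 0.9
   vertex 4.7 4.7 2.2
   vertex 2.8 2.9 4.4
  endloop
 endfacet
 facet normal 0.751 -0.555 0.359
  outer loop
   vertex 4.4 2.8 0.9
   vertex 2.8 2.9 4.4
   vertex 2.7 1.6 2.6
  endloop
 endfacet
 facet normal -0.597 0.641 -0.483
  outer loop
   vertex 4.3 3.8 1.5
   vertex 0.1 1.7 3.9
   vertex 4.7 4.7 2.2
  endloop
 endfacet
 facet normal -0.593 0.370 -0.715
  outer loop
   vertex 4.3 3.8 1.5
   vertex 4.4 2.8 0.9
   vertex 0.1 1.7 3.9
  endloop
 endfacet
 facet normal 0.266 0.515 -0.815
  outer loop
   vertex 4.3 3.8 1.5
   vertex 4.7 4.7 2.2
   vertex 4.4 2.8 0.9
  endloop
 endfacet
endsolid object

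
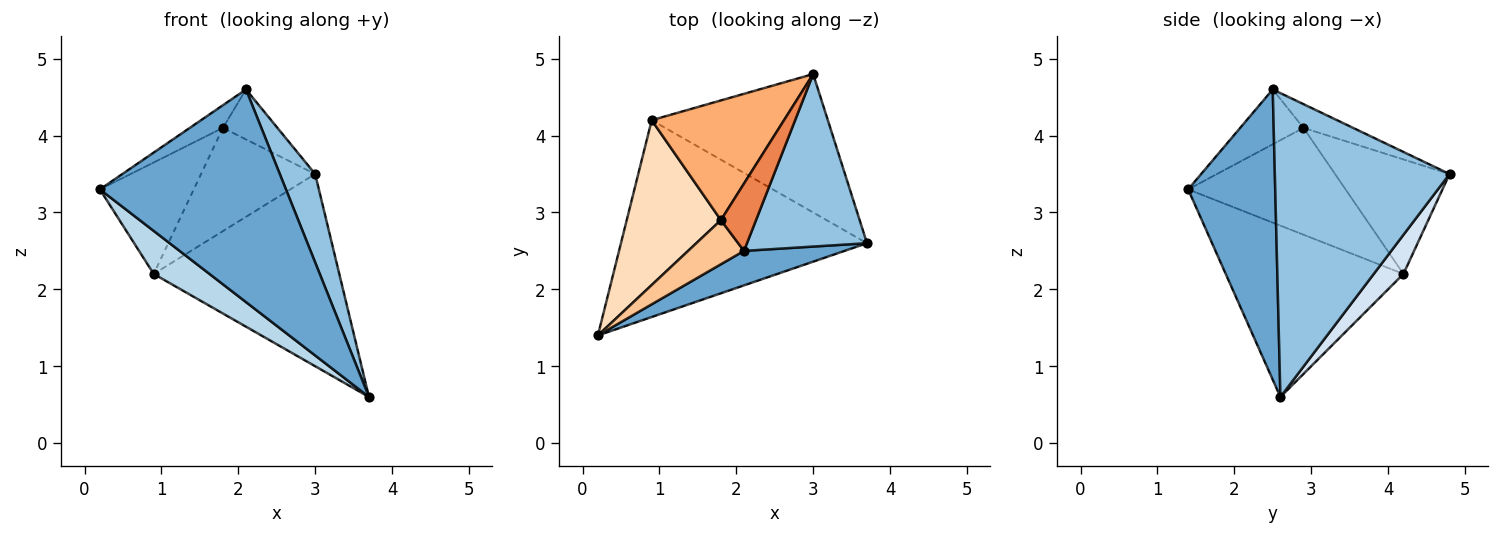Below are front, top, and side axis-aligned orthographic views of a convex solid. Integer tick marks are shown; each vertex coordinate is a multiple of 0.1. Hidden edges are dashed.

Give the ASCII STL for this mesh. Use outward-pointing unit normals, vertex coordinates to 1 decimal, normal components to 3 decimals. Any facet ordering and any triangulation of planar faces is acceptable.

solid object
 facet normal 0.419 -0.896 0.145
  outer loop
   vertex 2.1 2.5 4.6
   vertex 0.2 1.4 3.3
   vertex 3.7 2.6 0.6
  endloop
 endfacet
 facet normal 0.914 -0.185 0.361
  outer loop
   vertex 2.1 2.5 4.6
   vertex 3.7 2.6 0.6
   vertex 3.0 4.8 3.5
  endloop
 endfacet
 facet normal -0.563 -0.177 -0.808
  outer loop
   vertex 0.9 4.2 2.2
   vertex 3.7 2.6 0.6
   vertex 0.2 1.4 3.3
  endloop
 endfacet
 facet normal 0.129 0.805 -0.579
  outer loop
   vertex 0.9 4.2 2.2
   vertex 3.0 4.8 3.5
   vertex 3.7 2.6 0.6
  endloop
 endfacet
 facet normal -0.477 0.524 0.706
  outer loop
   vertex 1.8 2.9 4.1
   vertex 2.1 2.5 4.6
   vertex 3.0 4.8 3.5
  endloop
 endfacet
 facet normal -0.548 0.546 0.633
  outer loop
   vertex 1.8 2.9 4.1
   vertex 3.0 4.8 3.5
   vertex 0.9 4.2 2.2
  endloop
 endfacet
 facet normal -0.658 0.344 0.670
  outer loop
   vertex 1.8 2.9 4.1
   vertex 0.2 1.4 3.3
   vertex 2.1 2.5 4.6
  endloop
 endfacet
 facet normal -0.685 0.408 0.604
  outer loop
   vertex 1.8 2.9 4.1
   vertex 0.9 4.2 2.2
   vertex 0.2 1.4 3.3
  endloop
 endfacet
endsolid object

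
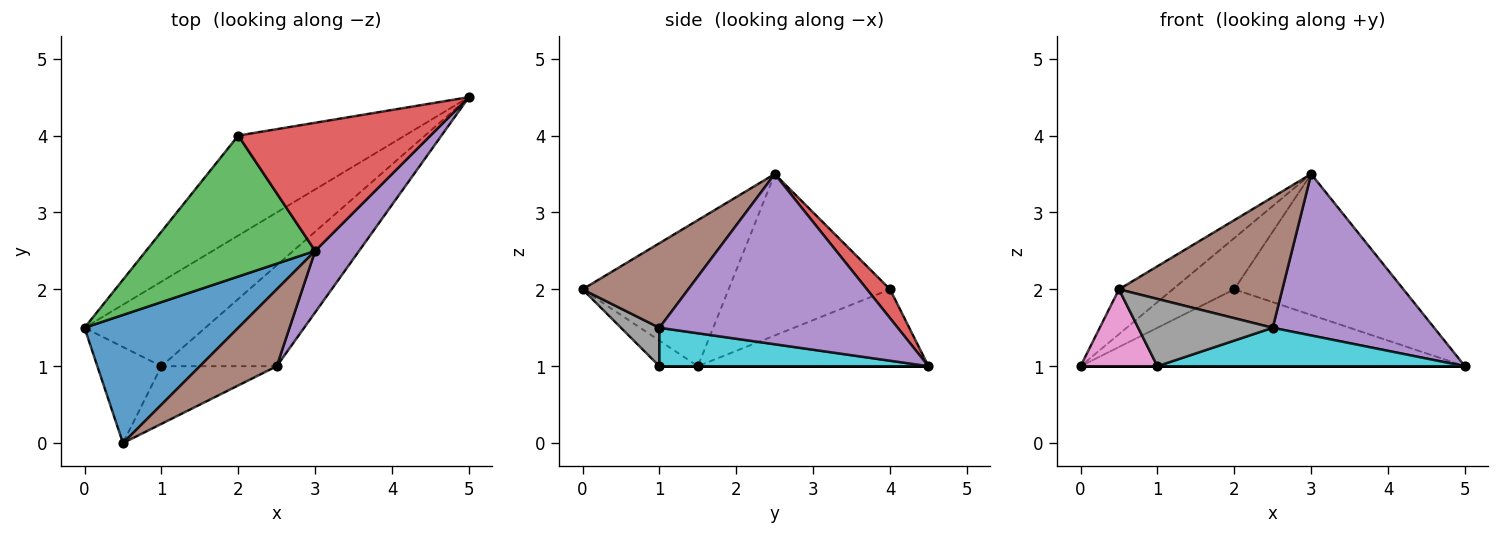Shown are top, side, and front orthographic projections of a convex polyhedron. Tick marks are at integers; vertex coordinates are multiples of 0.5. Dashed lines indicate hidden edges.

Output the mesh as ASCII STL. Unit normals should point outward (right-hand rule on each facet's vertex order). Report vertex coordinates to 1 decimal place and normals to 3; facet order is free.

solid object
 facet normal -0.668 0.246 0.703
  outer loop
   vertex 3.0 2.5 3.5
   vertex 0.0 1.5 1.0
   vertex 0.5 0.0 2.0
  endloop
 endfacet
 facet normal -0.344 0.573 -0.744
  outer loop
   vertex 2.0 4.0 2.0
   vertex 5.0 4.5 1.0
   vertex 0.0 1.5 1.0
  endloop
 endfacet
 facet normal -0.668 0.254 0.700
  outer loop
   vertex 2.0 4.0 2.0
   vertex 0.0 1.5 1.0
   vertex 3.0 2.5 3.5
  endloop
 endfacet
 facet normal 0.100 0.736 0.669
  outer loop
   vertex 2.0 4.0 2.0
   vertex 3.0 2.5 3.5
   vertex 5.0 4.5 1.0
  endloop
 endfacet
 facet normal 0.810 -0.548 0.209
  outer loop
   vertex 2.5 1.0 1.5
   vertex 5.0 4.5 1.0
   vertex 3.0 2.5 3.5
  endloop
 endfacet
 facet normal 0.487 -0.753 0.443
  outer loop
   vertex 2.5 1.0 1.5
   vertex 3.0 2.5 3.5
   vertex 0.5 0.0 2.0
  endloop
 endfacet
 facet normal -0.298 -0.596 -0.745
  outer loop
   vertex 1.0 1.0 1.0
   vertex 0.5 0.0 2.0
   vertex 0.0 1.5 1.0
  endloop
 endfacet
 facet normal 0.212 -0.742 -0.636
  outer loop
   vertex 1.0 1.0 1.0
   vertex 2.5 1.0 1.5
   vertex 0.5 0.0 2.0
  endloop
 endfacet
 facet normal 0.000 0.000 -1.000
  outer loop
   vertex 1.0 1.0 1.0
   vertex 0.0 1.5 1.0
   vertex 5.0 4.5 1.0
  endloop
 endfacet
 facet normal 0.297 -0.340 -0.892
  outer loop
   vertex 1.0 1.0 1.0
   vertex 5.0 4.5 1.0
   vertex 2.5 1.0 1.5
  endloop
 endfacet
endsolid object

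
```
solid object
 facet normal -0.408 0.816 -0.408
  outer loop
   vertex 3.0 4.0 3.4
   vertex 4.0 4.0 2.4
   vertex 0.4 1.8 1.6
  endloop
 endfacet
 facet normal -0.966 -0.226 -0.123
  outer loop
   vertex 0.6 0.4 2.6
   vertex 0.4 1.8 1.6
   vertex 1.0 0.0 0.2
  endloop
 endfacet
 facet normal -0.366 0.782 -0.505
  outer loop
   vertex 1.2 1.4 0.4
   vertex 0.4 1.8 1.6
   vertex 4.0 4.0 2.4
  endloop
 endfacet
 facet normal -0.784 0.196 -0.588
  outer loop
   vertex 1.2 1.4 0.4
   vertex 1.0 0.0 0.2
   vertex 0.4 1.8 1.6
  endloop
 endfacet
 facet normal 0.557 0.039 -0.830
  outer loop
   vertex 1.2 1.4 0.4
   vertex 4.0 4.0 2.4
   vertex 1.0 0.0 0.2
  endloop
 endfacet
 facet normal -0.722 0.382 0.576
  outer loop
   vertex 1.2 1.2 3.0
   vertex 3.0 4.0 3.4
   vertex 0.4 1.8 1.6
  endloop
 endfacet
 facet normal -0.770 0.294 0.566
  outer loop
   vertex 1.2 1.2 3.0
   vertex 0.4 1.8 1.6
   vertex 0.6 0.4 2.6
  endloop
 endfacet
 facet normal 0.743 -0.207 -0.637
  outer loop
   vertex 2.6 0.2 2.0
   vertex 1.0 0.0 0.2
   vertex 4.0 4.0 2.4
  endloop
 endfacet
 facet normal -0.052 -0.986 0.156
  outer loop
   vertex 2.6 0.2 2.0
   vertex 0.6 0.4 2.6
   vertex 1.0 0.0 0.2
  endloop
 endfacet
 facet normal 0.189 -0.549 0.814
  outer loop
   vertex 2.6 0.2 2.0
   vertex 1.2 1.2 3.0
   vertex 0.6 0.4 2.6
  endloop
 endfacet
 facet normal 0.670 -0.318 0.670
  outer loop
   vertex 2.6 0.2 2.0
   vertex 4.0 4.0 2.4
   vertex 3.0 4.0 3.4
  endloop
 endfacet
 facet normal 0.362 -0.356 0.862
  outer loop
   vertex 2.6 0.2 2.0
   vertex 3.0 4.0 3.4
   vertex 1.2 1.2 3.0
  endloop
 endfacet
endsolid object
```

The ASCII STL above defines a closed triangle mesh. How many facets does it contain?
12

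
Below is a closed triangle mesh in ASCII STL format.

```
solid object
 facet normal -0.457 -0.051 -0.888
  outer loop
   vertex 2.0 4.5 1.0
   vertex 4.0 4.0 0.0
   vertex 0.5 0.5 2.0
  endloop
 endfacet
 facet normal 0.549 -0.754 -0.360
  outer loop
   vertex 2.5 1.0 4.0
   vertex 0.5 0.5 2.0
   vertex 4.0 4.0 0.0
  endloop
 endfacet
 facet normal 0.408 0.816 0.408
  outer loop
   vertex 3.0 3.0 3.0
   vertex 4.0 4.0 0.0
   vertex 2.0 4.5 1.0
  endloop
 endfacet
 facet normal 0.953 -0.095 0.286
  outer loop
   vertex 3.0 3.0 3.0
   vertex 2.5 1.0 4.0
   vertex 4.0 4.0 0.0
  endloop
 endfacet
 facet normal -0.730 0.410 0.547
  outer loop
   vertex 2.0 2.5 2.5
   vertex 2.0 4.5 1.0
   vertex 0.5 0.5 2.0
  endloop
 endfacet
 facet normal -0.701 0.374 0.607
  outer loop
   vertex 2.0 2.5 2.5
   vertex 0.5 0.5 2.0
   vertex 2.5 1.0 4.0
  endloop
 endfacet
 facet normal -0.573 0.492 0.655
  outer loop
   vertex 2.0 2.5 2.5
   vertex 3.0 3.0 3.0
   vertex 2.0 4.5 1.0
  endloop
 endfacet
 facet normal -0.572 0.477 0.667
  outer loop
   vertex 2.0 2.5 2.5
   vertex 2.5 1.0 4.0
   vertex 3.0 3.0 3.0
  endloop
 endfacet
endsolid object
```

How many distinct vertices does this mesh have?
6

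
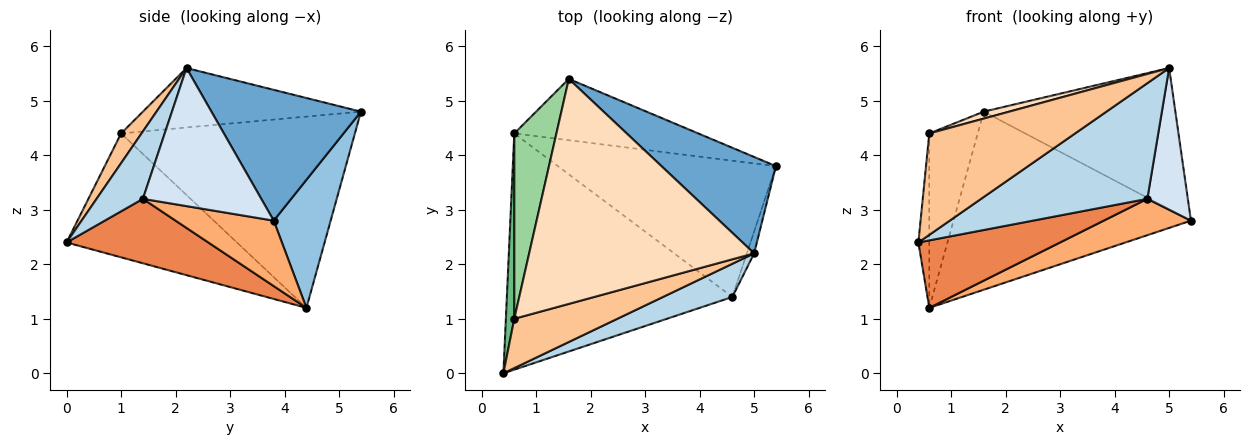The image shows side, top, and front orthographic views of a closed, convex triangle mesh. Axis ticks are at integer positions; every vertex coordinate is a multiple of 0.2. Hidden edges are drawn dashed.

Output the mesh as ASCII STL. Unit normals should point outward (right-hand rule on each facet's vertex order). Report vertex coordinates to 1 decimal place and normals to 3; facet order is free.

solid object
 facet normal 0.542 0.694 0.474
  outer loop
   vertex 5.0 2.2 5.6
   vertex 5.4 3.8 2.8
   vertex 1.6 5.4 4.8
  endloop
 endfacet
 facet normal 0.221 0.922 -0.318
  outer loop
   vertex 0.6 4.4 1.2
   vertex 1.6 5.4 4.8
   vertex 5.4 3.8 2.8
  endloop
 endfacet
 facet normal 0.259 -0.928 0.266
  outer loop
   vertex 4.6 1.4 3.2
   vertex 5.0 2.2 5.6
   vertex 0.4 0.0 2.4
  endloop
 endfacet
 facet normal 0.945 -0.323 -0.050
  outer loop
   vertex 4.6 1.4 3.2
   vertex 5.4 3.8 2.8
   vertex 5.0 2.2 5.6
  endloop
 endfacet
 facet normal 0.265 -0.265 -0.927
  outer loop
   vertex 4.6 1.4 3.2
   vertex 0.4 0.0 2.4
   vertex 0.6 4.4 1.2
  endloop
 endfacet
 facet normal 0.278 -0.247 -0.928
  outer loop
   vertex 4.6 1.4 3.2
   vertex 0.6 4.4 1.2
   vertex 5.4 3.8 2.8
  endloop
 endfacet
 facet normal 0.125 -0.892 0.434
  outer loop
   vertex 0.6 1.0 4.4
   vertex 0.4 0.0 2.4
   vertex 5.0 2.2 5.6
  endloop
 endfacet
 facet normal -0.255 -0.030 0.966
  outer loop
   vertex 0.6 1.0 4.4
   vertex 5.0 2.2 5.6
   vertex 1.6 5.4 4.8
  endloop
 endfacet
 facet normal -0.996 0.064 0.068
  outer loop
   vertex 0.6 1.0 4.4
   vertex 0.6 4.4 1.2
   vertex 0.4 0.0 2.4
  endloop
 endfacet
 facet normal -0.957 0.198 0.211
  outer loop
   vertex 0.6 1.0 4.4
   vertex 1.6 5.4 4.8
   vertex 0.6 4.4 1.2
  endloop
 endfacet
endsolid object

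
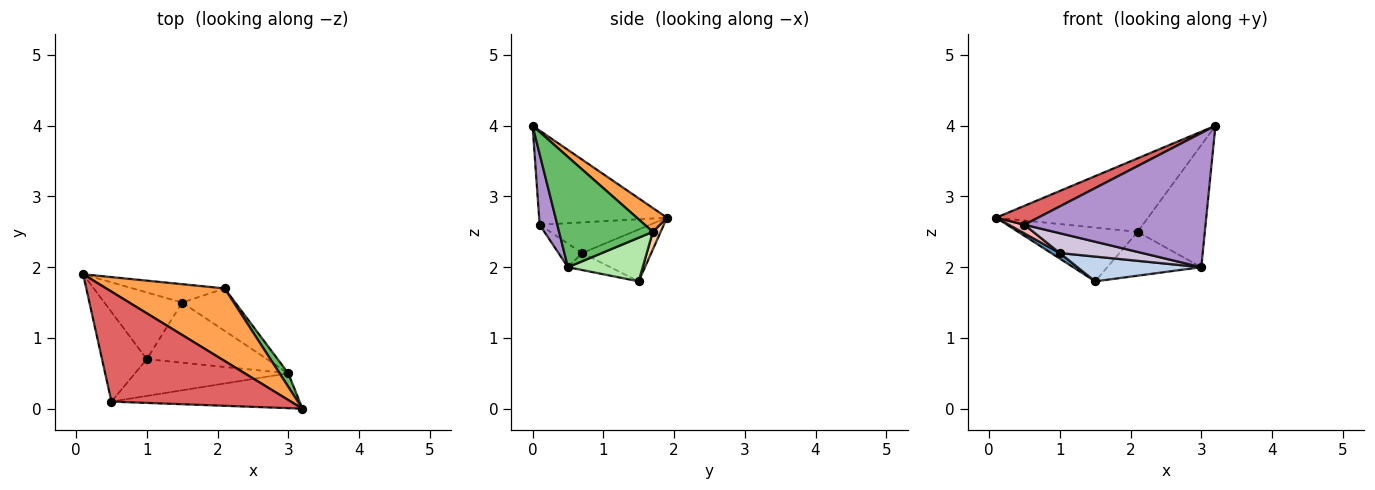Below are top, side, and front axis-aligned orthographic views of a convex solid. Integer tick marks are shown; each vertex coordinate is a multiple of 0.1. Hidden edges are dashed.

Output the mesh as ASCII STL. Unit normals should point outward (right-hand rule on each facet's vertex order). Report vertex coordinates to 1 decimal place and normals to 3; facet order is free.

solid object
 facet normal -0.553 -0.069 -0.830
  outer loop
   vertex 1.0 0.7 2.2
   vertex 0.1 1.9 2.7
   vertex 1.5 1.5 1.8
  endloop
 endfacet
 facet normal -0.129 -0.378 -0.917
  outer loop
   vertex 3.0 0.5 2.0
   vertex 1.0 0.7 2.2
   vertex 1.5 1.5 1.8
  endloop
 endfacet
 facet normal 0.140 0.705 0.696
  outer loop
   vertex 2.1 1.7 2.5
   vertex 0.1 1.9 2.7
   vertex 3.2 0.0 4.0
  endloop
 endfacet
 facet normal 0.062 0.944 -0.323
  outer loop
   vertex 2.1 1.7 2.5
   vertex 1.5 1.5 1.8
   vertex 0.1 1.9 2.7
  endloop
 endfacet
 facet normal 0.811 0.581 0.064
  outer loop
   vertex 2.1 1.7 2.5
   vertex 3.2 0.0 4.0
   vertex 3.0 0.5 2.0
  endloop
 endfacet
 facet normal 0.496 0.624 -0.604
  outer loop
   vertex 2.1 1.7 2.5
   vertex 3.0 0.5 2.0
   vertex 1.5 1.5 1.8
  endloop
 endfacet
 facet normal -0.459 -0.151 0.875
  outer loop
   vertex 0.5 0.1 2.6
   vertex 3.2 0.0 4.0
   vertex 0.1 1.9 2.7
  endloop
 endfacet
 facet normal -0.563 -0.079 -0.823
  outer loop
   vertex 0.5 0.1 2.6
   vertex 0.1 1.9 2.7
   vertex 1.0 0.7 2.2
  endloop
 endfacet
 facet normal 0.094 -0.964 -0.250
  outer loop
   vertex 0.5 0.1 2.6
   vertex 3.0 0.5 2.0
   vertex 3.2 0.0 4.0
  endloop
 endfacet
 facet normal -0.134 -0.470 -0.873
  outer loop
   vertex 0.5 0.1 2.6
   vertex 1.0 0.7 2.2
   vertex 3.0 0.5 2.0
  endloop
 endfacet
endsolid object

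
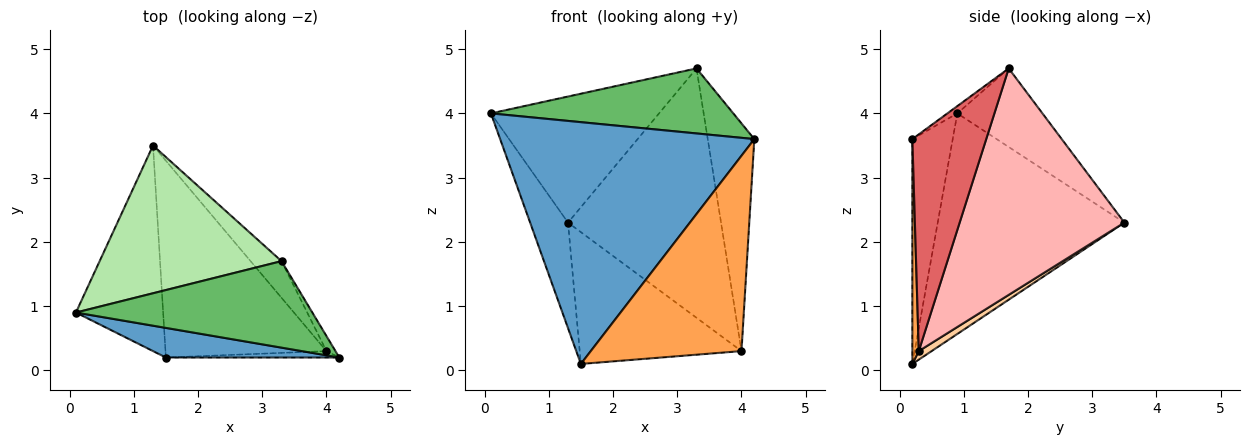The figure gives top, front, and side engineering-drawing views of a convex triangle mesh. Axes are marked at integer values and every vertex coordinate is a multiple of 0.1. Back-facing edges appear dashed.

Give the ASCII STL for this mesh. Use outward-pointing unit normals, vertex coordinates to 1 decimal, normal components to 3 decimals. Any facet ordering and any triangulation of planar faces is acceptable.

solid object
 facet normal -0.156 -0.980 0.120
  outer loop
   vertex 1.5 0.2 0.1
   vertex 4.2 0.2 3.6
   vertex 0.1 0.9 4.0
  endloop
 endfacet
 facet normal -0.914 0.186 -0.361
  outer loop
   vertex 1.5 0.2 0.1
   vertex 0.1 0.9 4.0
   vertex 1.3 3.5 2.3
  endloop
 endfacet
 facet normal 0.043 -0.999 -0.033
  outer loop
   vertex 4.0 0.3 0.3
   vertex 4.2 0.2 3.6
   vertex 1.5 0.2 0.1
  endloop
 endfacet
 facet normal 0.044 0.556 -0.830
  outer loop
   vertex 4.0 0.3 0.3
   vertex 1.5 0.2 0.1
   vertex 1.3 3.5 2.3
  endloop
 endfacet
 facet normal -0.025 -0.601 0.799
  outer loop
   vertex 3.3 1.7 4.7
   vertex 0.1 0.9 4.0
   vertex 4.2 0.2 3.6
  endloop
 endfacet
 facet normal -0.312 0.617 0.723
  outer loop
   vertex 3.3 1.7 4.7
   vertex 1.3 3.5 2.3
   vertex 0.1 0.9 4.0
  endloop
 endfacet
 facet normal 0.845 0.533 -0.035
  outer loop
   vertex 3.3 1.7 4.7
   vertex 4.2 0.2 3.6
   vertex 4.0 0.3 0.3
  endloop
 endfacet
 facet normal 0.729 0.677 -0.100
  outer loop
   vertex 3.3 1.7 4.7
   vertex 4.0 0.3 0.3
   vertex 1.3 3.5 2.3
  endloop
 endfacet
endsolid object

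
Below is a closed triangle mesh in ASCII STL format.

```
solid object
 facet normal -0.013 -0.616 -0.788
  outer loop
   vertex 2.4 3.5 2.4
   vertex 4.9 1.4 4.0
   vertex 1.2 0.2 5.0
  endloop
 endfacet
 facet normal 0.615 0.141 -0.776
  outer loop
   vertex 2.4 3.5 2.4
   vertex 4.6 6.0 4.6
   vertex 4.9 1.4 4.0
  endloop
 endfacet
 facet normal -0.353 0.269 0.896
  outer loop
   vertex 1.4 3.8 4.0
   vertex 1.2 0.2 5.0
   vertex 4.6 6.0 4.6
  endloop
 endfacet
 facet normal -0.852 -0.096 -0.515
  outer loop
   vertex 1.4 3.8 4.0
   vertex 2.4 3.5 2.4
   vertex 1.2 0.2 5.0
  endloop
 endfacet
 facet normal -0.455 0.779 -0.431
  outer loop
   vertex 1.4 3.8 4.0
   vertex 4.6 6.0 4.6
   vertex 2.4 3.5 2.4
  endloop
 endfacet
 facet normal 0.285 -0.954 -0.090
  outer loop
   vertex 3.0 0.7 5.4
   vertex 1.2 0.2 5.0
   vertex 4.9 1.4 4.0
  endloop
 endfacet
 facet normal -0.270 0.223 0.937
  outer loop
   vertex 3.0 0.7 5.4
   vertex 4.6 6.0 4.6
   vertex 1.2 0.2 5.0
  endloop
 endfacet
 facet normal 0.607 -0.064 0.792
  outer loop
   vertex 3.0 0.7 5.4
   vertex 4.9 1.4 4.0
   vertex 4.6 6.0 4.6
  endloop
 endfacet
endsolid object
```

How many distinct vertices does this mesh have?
6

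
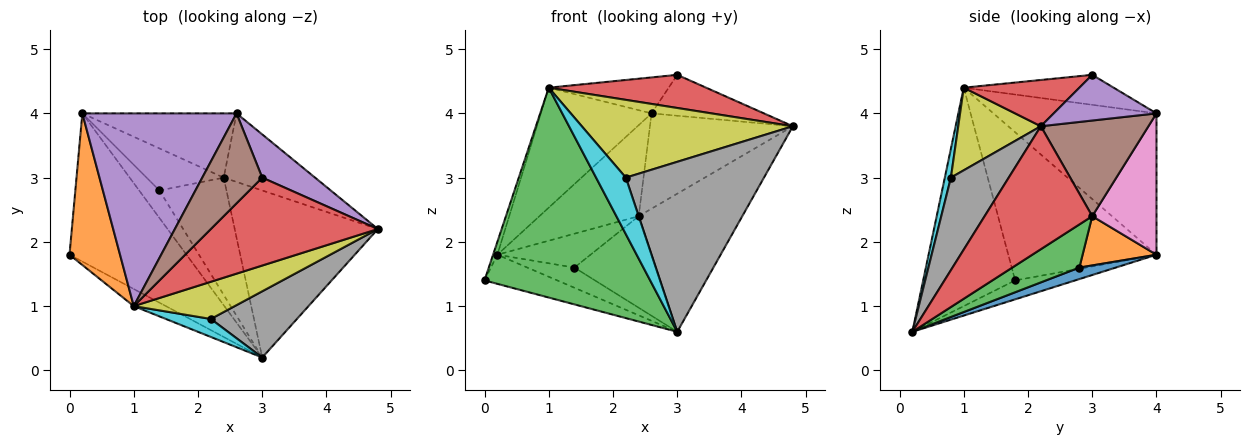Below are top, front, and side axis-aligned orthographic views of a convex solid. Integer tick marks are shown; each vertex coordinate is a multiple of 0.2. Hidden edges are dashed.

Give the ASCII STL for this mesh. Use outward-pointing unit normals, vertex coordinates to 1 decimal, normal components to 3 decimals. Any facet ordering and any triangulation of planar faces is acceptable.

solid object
 facet normal -0.157 0.190 -0.969
  outer loop
   vertex 3.0 0.2 0.6
   vertex 0.0 1.8 1.4
   vertex 0.2 4.0 1.8
  endloop
 endfacet
 facet normal -0.946 0.027 0.323
  outer loop
   vertex 1.0 1.0 4.4
   vertex 0.2 4.0 1.8
   vertex 0.0 1.8 1.4
  endloop
 endfacet
 facet normal -0.484 -0.872 -0.071
  outer loop
   vertex 1.0 1.0 4.4
   vertex 0.0 1.8 1.4
   vertex 3.0 0.2 0.6
  endloop
 endfacet
 facet normal 0.552 0.531 -0.643
  outer loop
   vertex 2.4 3.0 2.4
   vertex 4.8 2.2 3.8
   vertex 3.0 0.2 0.6
  endloop
 endfacet
 facet normal -0.614 0.417 0.670
  outer loop
   vertex 2.6 4.0 4.0
   vertex 0.2 4.0 1.8
   vertex 1.0 1.0 4.4
  endloop
 endfacet
 facet normal 0.521 0.693 -0.498
  outer loop
   vertex 2.6 4.0 4.0
   vertex 4.8 2.2 3.8
   vertex 2.4 3.0 2.4
  endloop
 endfacet
 facet normal 0.467 0.722 -0.510
  outer loop
   vertex 2.6 4.0 4.0
   vertex 2.4 3.0 2.4
   vertex 0.2 4.0 1.8
  endloop
 endfacet
 facet normal 0.363 -0.868 0.338
  outer loop
   vertex 2.2 0.8 3.0
   vertex 3.0 0.2 0.6
   vertex 4.8 2.2 3.8
  endloop
 endfacet
 facet normal 0.333 -0.851 0.407
  outer loop
   vertex 2.2 0.8 3.0
   vertex 4.8 2.2 3.8
   vertex 1.0 1.0 4.4
  endloop
 endfacet
 facet normal 0.191 -0.935 0.298
  outer loop
   vertex 2.2 0.8 3.0
   vertex 1.0 1.0 4.4
   vertex 3.0 0.2 0.6
  endloop
 endfacet
 facet normal 0.416 0.538 -0.733
  outer loop
   vertex 1.4 2.8 1.6
   vertex 3.0 0.2 0.6
   vertex 0.2 4.0 1.8
  endloop
 endfacet
 facet normal 0.445 0.562 -0.697
  outer loop
   vertex 1.4 2.8 1.6
   vertex 0.2 4.0 1.8
   vertex 2.4 3.0 2.4
  endloop
 endfacet
 facet normal 0.453 0.549 -0.703
  outer loop
   vertex 1.4 2.8 1.6
   vertex 2.4 3.0 2.4
   vertex 3.0 0.2 0.6
  endloop
 endfacet
 facet normal 0.251 -0.341 0.906
  outer loop
   vertex 3.0 3.0 4.6
   vertex 1.0 1.0 4.4
   vertex 4.8 2.2 3.8
  endloop
 endfacet
 facet normal 0.532 0.582 0.615
  outer loop
   vertex 3.0 3.0 4.6
   vertex 4.8 2.2 3.8
   vertex 2.6 4.0 4.0
  endloop
 endfacet
 facet normal -0.421 0.337 0.842
  outer loop
   vertex 3.0 3.0 4.6
   vertex 2.6 4.0 4.0
   vertex 1.0 1.0 4.4
  endloop
 endfacet
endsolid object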